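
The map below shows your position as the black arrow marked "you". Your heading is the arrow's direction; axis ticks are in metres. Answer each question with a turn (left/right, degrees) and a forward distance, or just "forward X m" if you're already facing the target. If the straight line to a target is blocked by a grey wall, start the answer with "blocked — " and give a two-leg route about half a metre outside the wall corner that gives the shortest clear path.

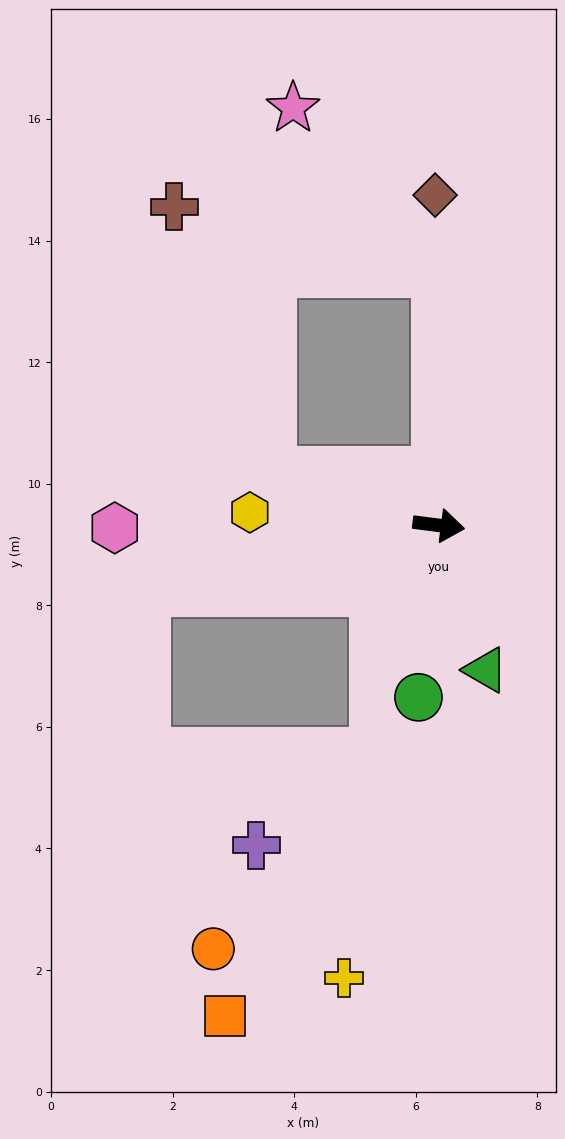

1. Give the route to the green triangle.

turn right 65°, forward 2.5 m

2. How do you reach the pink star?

blocked — turn left 98°, forward 4.2 m, then turn left 41°, forward 3.6 m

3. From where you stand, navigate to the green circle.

turn right 89°, forward 2.8 m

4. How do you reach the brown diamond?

turn left 98°, forward 5.4 m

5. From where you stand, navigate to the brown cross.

blocked — turn left 170°, forward 2.9 m, then turn right 53°, forward 4.6 m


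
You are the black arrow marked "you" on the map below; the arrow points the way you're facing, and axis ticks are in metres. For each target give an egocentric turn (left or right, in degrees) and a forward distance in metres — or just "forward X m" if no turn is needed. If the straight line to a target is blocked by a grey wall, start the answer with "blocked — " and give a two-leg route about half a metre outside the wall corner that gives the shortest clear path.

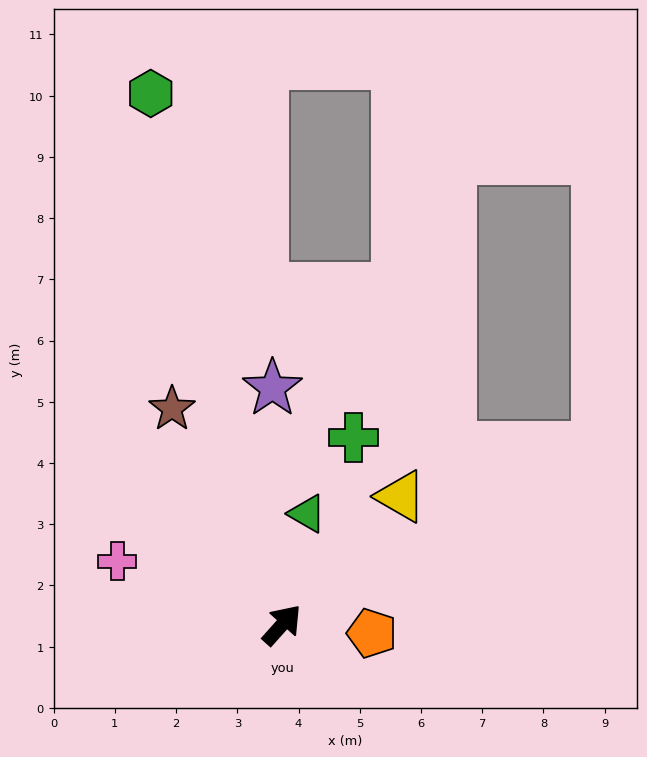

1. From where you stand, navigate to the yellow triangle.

forward 2.9 m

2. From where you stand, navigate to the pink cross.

turn left 111°, forward 2.9 m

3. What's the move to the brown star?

turn left 69°, forward 4.0 m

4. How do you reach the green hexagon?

turn left 56°, forward 8.9 m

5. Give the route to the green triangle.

turn left 29°, forward 1.9 m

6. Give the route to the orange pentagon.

turn right 54°, forward 1.5 m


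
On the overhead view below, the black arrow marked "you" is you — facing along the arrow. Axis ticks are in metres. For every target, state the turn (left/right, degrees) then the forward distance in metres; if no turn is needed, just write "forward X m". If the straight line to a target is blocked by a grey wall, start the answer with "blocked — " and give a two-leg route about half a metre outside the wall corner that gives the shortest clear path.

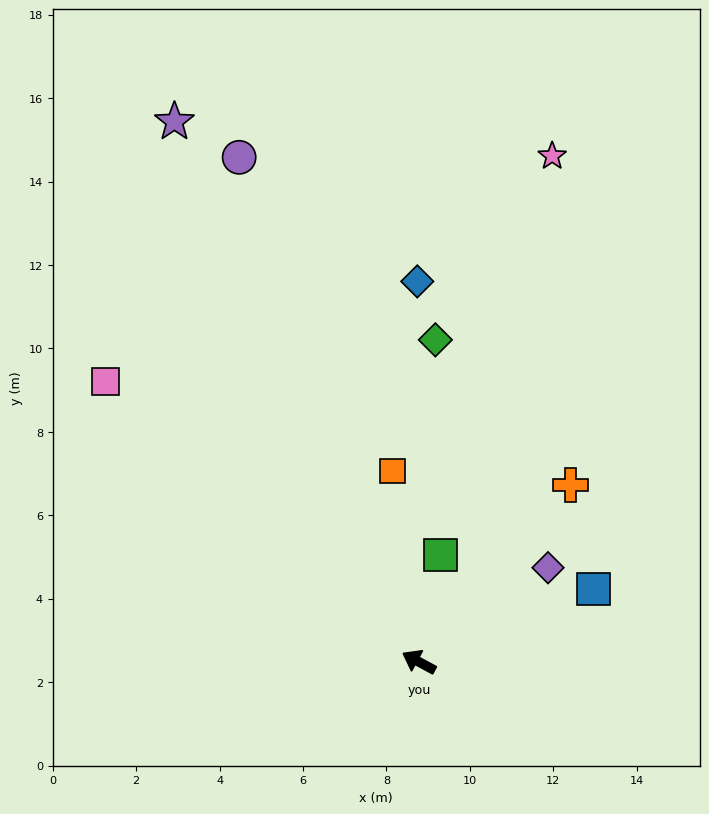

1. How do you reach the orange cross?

turn right 102°, forward 5.6 m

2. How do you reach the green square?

turn right 73°, forward 2.6 m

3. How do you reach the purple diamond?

turn right 116°, forward 3.8 m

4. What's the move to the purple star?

turn right 37°, forward 14.2 m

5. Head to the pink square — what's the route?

turn right 13°, forward 10.1 m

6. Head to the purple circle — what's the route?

turn right 42°, forward 12.8 m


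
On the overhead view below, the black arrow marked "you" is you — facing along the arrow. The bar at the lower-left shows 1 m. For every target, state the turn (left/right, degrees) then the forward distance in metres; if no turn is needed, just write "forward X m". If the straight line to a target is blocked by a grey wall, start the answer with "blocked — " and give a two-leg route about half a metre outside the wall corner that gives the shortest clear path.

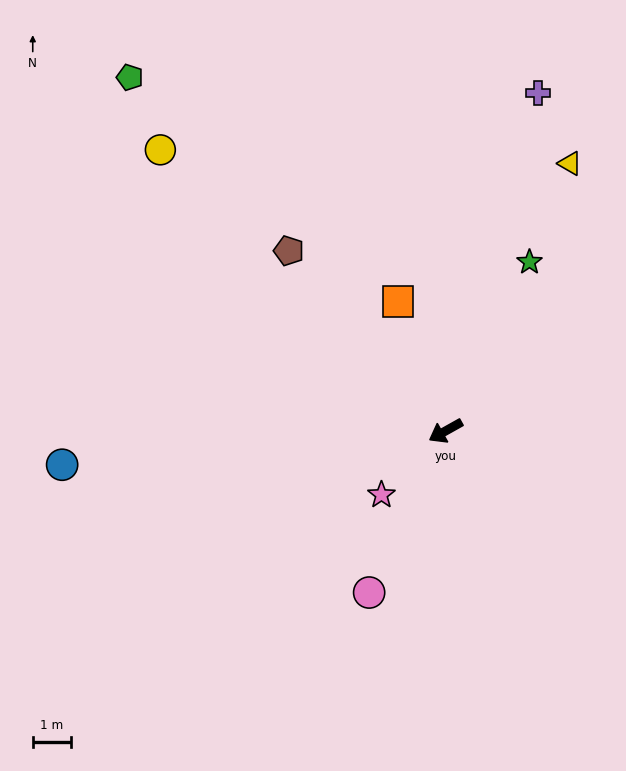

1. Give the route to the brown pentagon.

turn right 78°, forward 6.2 m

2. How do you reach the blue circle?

turn right 24°, forward 10.0 m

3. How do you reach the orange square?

turn right 99°, forward 3.6 m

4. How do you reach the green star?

turn right 146°, forward 4.9 m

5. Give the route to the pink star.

turn left 16°, forward 2.4 m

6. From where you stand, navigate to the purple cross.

turn right 135°, forward 9.1 m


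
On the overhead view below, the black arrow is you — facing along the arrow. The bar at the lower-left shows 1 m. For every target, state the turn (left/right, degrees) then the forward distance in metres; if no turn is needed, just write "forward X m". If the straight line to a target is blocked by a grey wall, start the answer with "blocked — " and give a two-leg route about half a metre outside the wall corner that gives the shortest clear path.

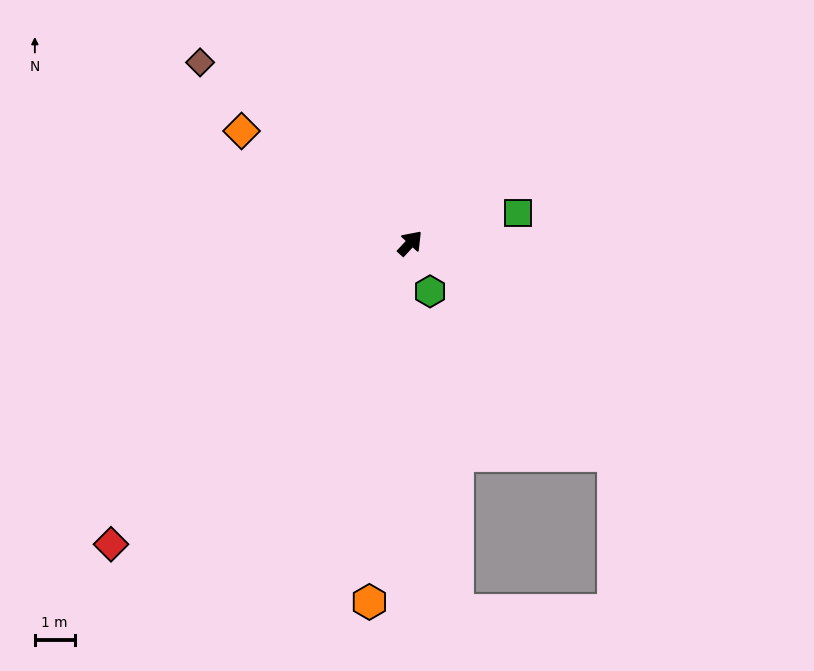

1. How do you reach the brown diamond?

turn left 92°, forward 7.0 m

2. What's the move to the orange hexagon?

turn right 144°, forward 9.1 m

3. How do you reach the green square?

turn right 32°, forward 2.8 m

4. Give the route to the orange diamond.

turn left 99°, forward 5.1 m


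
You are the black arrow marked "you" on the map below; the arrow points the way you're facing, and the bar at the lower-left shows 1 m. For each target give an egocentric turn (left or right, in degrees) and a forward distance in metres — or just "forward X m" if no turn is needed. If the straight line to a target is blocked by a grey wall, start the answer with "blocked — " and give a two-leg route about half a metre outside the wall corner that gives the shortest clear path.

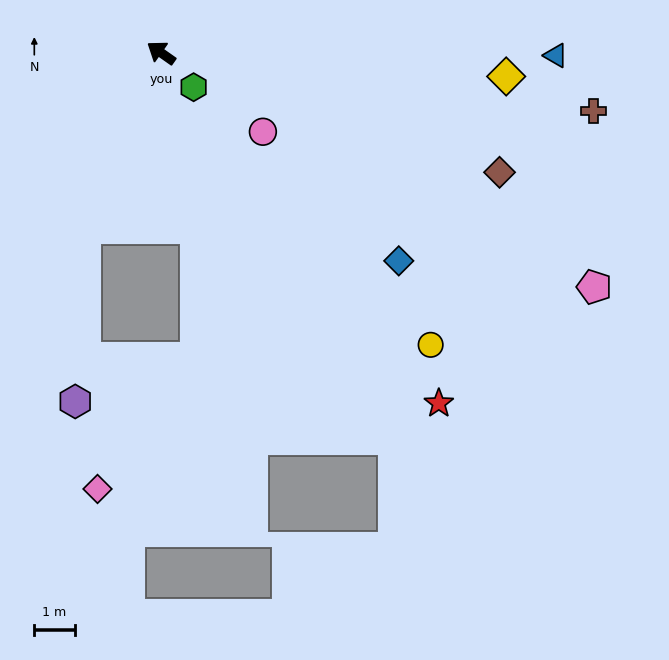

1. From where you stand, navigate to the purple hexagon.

blocked — turn left 101°, forward 4.7 m, then turn left 21°, forward 4.3 m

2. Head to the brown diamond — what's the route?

turn right 164°, forward 8.9 m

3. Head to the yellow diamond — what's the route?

turn right 149°, forward 8.6 m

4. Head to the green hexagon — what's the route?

turn left 169°, forward 1.2 m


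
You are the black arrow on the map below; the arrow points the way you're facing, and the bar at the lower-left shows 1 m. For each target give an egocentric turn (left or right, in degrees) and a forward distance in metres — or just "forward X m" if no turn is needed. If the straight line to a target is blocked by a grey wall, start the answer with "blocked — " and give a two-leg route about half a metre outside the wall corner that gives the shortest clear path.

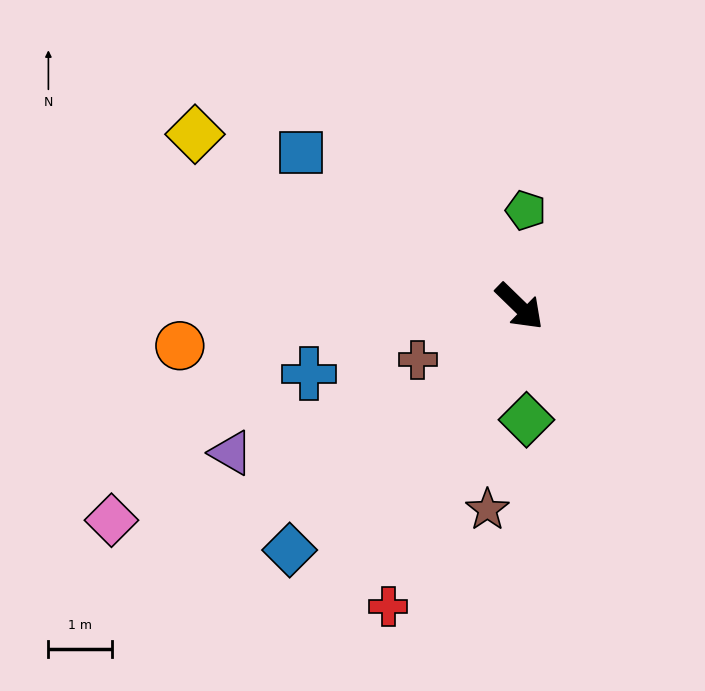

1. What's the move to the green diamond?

turn right 42°, forward 1.8 m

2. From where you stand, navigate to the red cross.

turn right 69°, forward 5.1 m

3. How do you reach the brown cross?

turn right 108°, forward 1.8 m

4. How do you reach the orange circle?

turn right 129°, forward 5.3 m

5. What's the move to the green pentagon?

turn left 130°, forward 1.5 m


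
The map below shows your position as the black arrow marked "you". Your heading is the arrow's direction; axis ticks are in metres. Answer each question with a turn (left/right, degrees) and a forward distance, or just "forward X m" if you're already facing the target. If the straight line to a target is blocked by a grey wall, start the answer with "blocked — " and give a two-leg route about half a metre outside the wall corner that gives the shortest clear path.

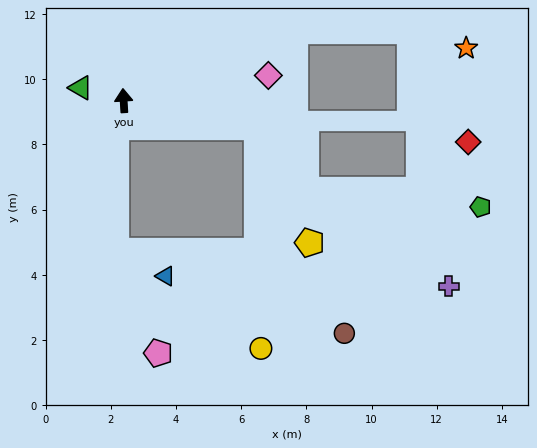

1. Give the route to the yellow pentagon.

blocked — turn right 104°, forward 4.2 m, then turn right 55°, forward 3.9 m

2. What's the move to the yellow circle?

blocked — turn right 104°, forward 4.2 m, then turn right 79°, forward 6.8 m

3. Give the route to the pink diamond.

turn right 84°, forward 4.5 m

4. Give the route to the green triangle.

turn left 70°, forward 1.4 m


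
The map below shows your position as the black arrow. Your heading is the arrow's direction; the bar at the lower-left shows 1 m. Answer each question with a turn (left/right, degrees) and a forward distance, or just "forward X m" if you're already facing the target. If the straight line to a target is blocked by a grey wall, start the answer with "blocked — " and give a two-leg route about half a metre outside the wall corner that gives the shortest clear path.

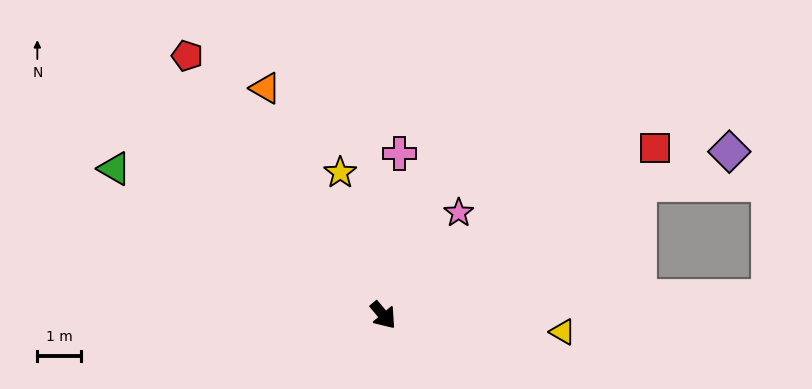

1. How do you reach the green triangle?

turn right 159°, forward 7.0 m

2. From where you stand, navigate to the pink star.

turn left 104°, forward 2.9 m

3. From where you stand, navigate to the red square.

turn left 82°, forward 7.3 m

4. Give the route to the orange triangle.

turn left 167°, forward 5.9 m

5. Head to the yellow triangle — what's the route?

turn left 45°, forward 4.1 m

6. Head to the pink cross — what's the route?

turn left 134°, forward 3.7 m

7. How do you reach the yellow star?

turn left 157°, forward 3.4 m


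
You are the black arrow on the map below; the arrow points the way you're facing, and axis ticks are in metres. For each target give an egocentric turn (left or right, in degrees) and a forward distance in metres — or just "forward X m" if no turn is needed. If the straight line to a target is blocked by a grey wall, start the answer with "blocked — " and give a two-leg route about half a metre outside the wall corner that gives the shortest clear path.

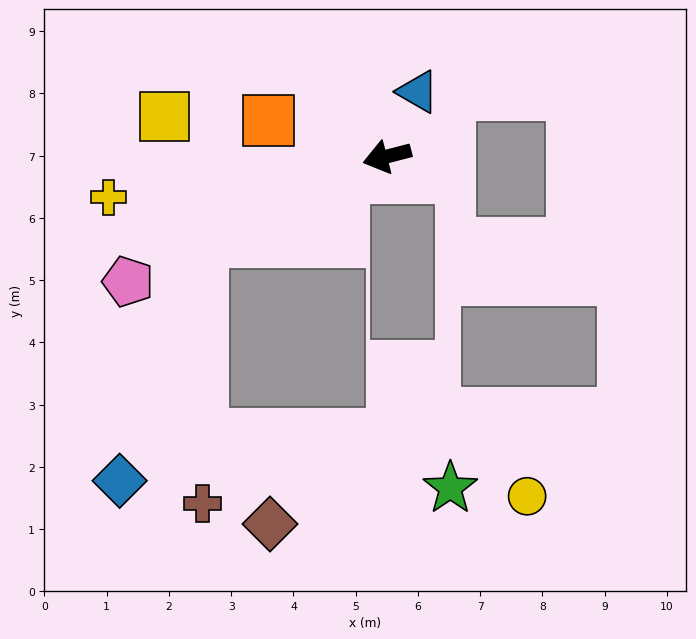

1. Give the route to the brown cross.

blocked — turn left 10°, forward 3.3 m, then turn left 66°, forward 4.2 m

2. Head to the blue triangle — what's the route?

turn right 130°, forward 1.2 m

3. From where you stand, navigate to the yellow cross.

turn right 6°, forward 4.5 m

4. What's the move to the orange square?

turn right 31°, forward 2.0 m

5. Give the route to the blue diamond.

blocked — turn left 10°, forward 3.3 m, then turn left 47°, forward 4.1 m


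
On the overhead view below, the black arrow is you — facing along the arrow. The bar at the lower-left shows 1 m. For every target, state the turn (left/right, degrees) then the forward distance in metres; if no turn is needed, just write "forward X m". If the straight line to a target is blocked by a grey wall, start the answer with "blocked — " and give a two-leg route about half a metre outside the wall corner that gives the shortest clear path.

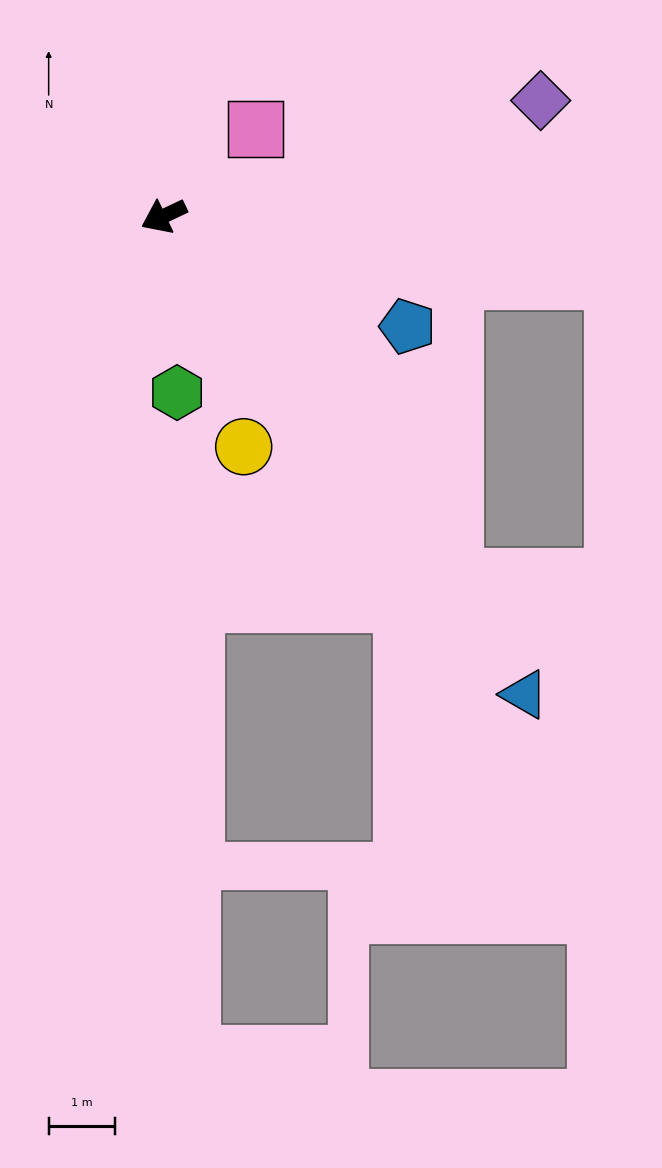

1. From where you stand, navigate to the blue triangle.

turn left 102°, forward 9.1 m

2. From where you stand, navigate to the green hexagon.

turn left 69°, forward 2.7 m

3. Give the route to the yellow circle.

turn left 84°, forward 3.7 m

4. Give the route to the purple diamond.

turn left 172°, forward 6.0 m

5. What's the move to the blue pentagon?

turn left 130°, forward 4.0 m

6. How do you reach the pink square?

turn right 162°, forward 1.9 m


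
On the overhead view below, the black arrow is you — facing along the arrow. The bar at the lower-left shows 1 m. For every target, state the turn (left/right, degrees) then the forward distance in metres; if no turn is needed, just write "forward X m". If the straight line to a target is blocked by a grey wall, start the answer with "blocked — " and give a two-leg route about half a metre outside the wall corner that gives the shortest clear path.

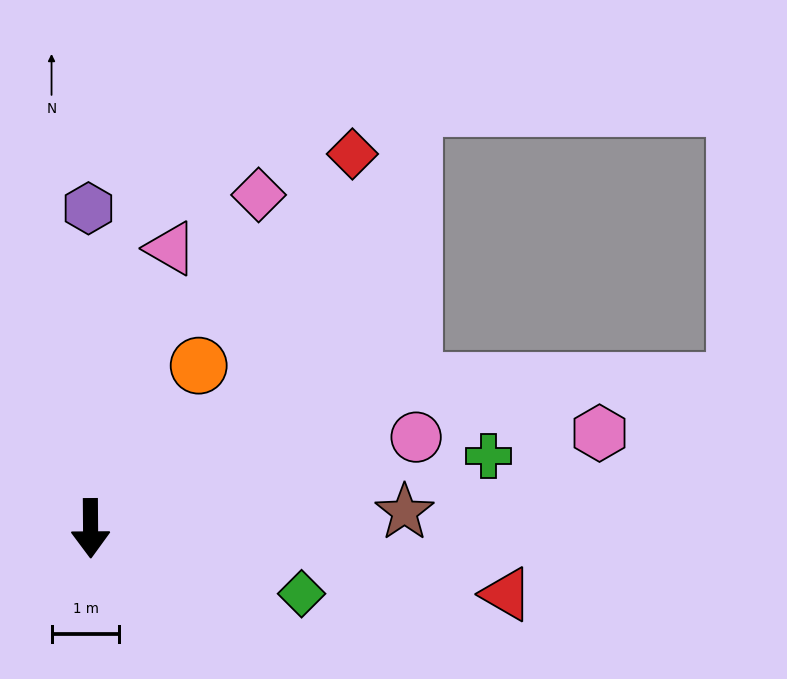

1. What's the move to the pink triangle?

turn left 164°, forward 4.3 m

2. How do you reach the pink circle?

turn left 105°, forward 5.0 m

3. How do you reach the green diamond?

turn left 72°, forward 3.3 m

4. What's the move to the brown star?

turn left 93°, forward 4.6 m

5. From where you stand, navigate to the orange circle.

turn left 146°, forward 2.9 m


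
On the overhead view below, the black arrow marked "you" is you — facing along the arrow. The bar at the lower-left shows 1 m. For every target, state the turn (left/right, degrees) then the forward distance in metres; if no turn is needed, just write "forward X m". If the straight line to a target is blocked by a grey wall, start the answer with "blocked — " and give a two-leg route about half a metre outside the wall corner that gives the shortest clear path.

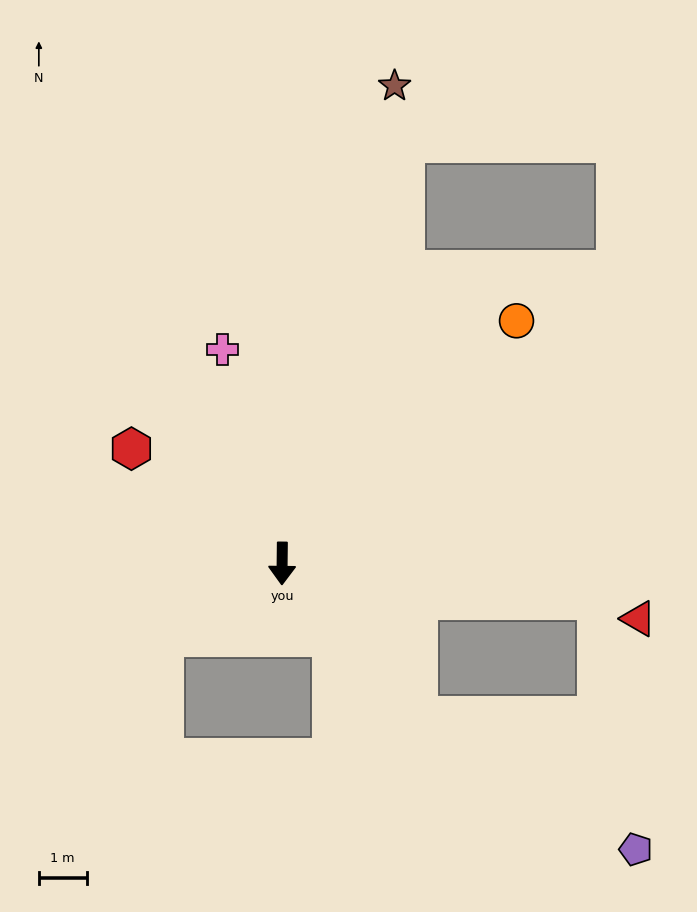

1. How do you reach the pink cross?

turn right 164°, forward 4.7 m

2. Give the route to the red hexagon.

turn right 127°, forward 4.0 m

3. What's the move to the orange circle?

turn left 137°, forward 7.1 m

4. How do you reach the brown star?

turn left 167°, forward 10.3 m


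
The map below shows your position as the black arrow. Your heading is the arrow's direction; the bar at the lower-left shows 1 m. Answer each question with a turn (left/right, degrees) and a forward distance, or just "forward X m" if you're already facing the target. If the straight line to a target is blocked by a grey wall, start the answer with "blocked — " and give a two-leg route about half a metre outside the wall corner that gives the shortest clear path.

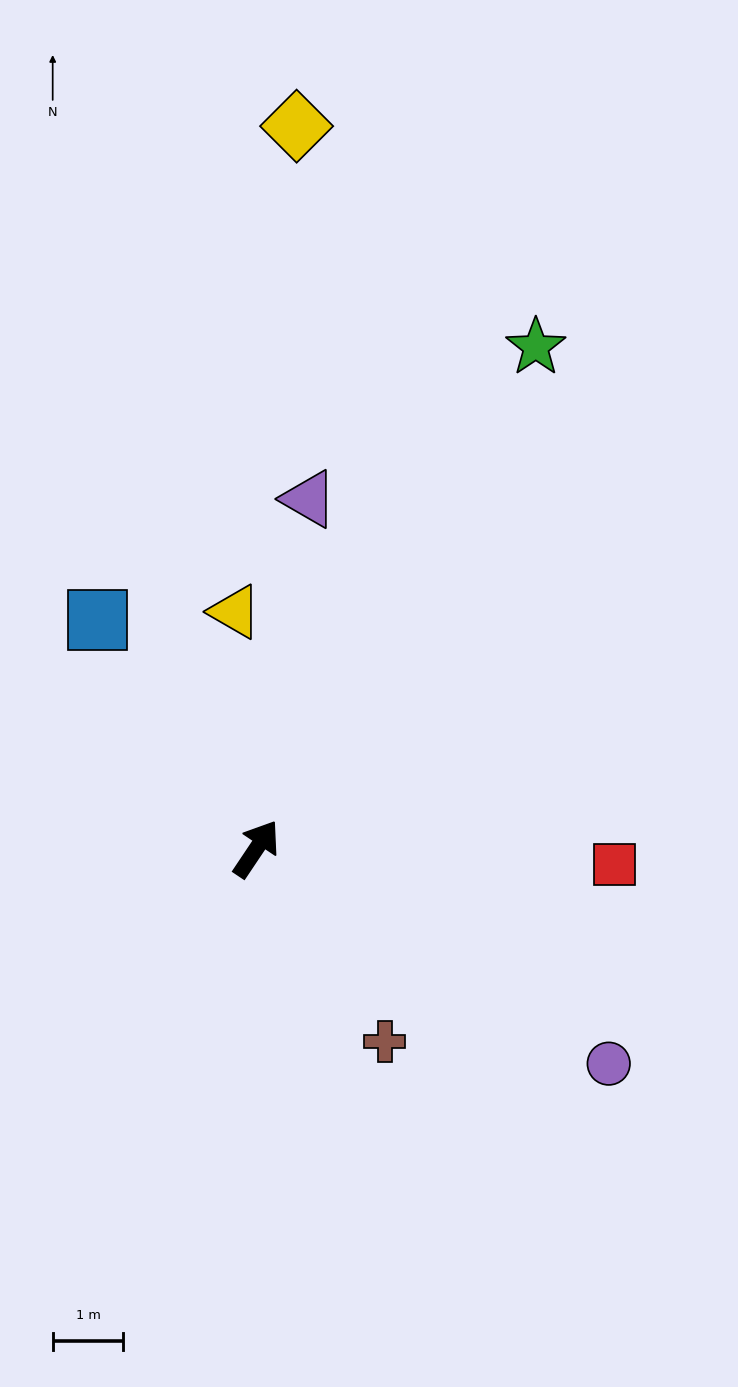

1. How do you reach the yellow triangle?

turn left 39°, forward 3.4 m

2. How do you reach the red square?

turn right 59°, forward 5.1 m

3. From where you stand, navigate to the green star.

turn left 5°, forward 8.1 m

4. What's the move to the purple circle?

turn right 88°, forward 5.8 m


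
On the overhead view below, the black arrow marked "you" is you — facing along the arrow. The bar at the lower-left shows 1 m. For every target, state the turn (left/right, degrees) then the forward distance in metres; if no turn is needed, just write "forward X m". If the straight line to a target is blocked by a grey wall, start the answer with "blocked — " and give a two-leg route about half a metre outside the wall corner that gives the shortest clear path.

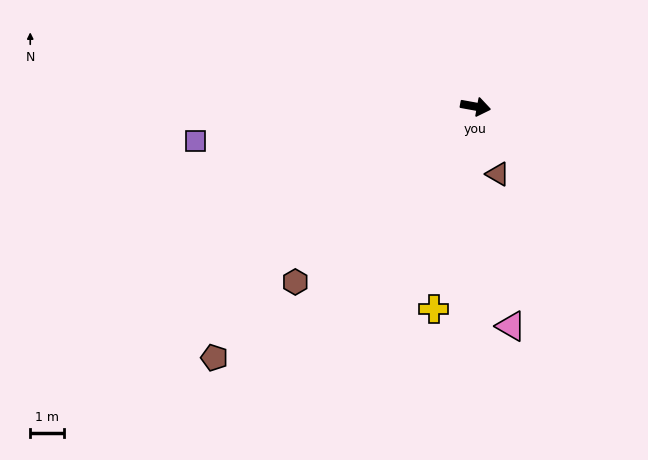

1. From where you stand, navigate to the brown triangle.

turn right 61°, forward 2.1 m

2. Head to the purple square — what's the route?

turn right 163°, forward 8.4 m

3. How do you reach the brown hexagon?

turn right 125°, forward 7.5 m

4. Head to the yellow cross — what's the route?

turn right 91°, forward 6.1 m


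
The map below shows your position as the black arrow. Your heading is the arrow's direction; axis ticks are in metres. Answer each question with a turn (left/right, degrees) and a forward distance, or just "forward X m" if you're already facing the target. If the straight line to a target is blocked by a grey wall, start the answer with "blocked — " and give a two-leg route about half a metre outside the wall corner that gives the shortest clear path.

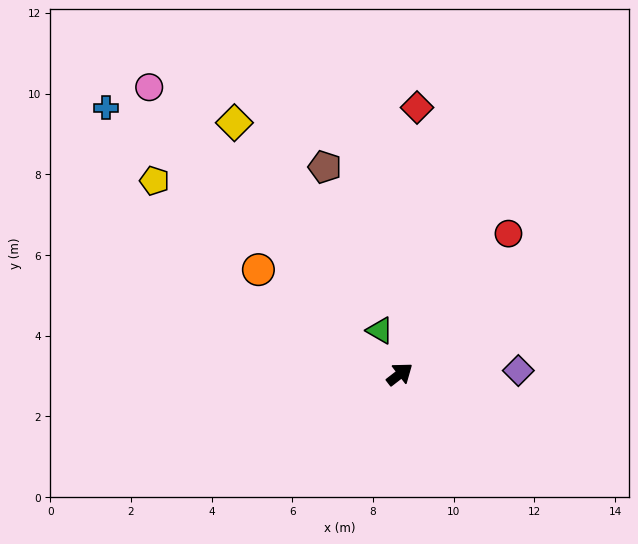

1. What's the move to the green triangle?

turn left 77°, forward 1.2 m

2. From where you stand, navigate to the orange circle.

turn left 106°, forward 4.4 m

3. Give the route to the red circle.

turn left 15°, forward 4.4 m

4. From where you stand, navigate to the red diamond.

turn left 49°, forward 6.6 m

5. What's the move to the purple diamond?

turn right 36°, forward 2.9 m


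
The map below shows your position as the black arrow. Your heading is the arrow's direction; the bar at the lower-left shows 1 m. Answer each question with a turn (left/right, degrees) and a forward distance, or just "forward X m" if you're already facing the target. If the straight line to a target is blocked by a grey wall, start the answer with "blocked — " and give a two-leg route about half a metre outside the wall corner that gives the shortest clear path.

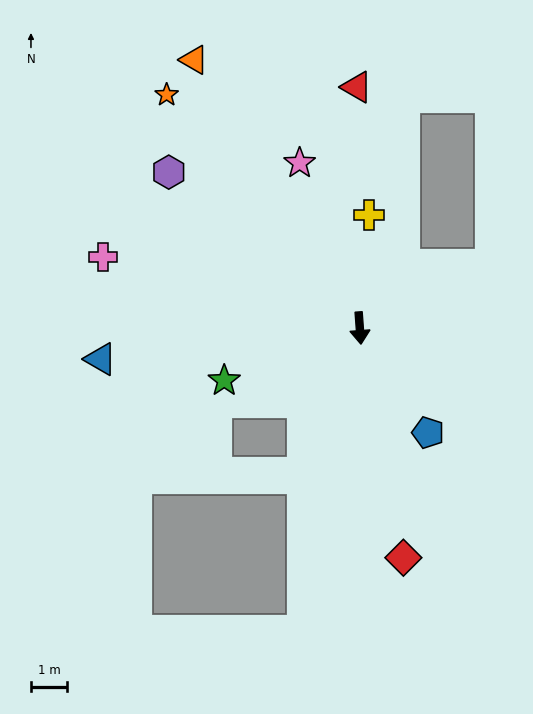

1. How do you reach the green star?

turn right 73°, forward 4.0 m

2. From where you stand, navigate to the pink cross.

turn right 110°, forward 7.4 m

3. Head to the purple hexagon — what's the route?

turn right 133°, forward 6.8 m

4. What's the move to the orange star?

turn right 145°, forward 8.4 m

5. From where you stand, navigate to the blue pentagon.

turn left 29°, forward 3.5 m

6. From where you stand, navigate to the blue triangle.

turn right 87°, forward 7.3 m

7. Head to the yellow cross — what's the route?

turn left 171°, forward 3.1 m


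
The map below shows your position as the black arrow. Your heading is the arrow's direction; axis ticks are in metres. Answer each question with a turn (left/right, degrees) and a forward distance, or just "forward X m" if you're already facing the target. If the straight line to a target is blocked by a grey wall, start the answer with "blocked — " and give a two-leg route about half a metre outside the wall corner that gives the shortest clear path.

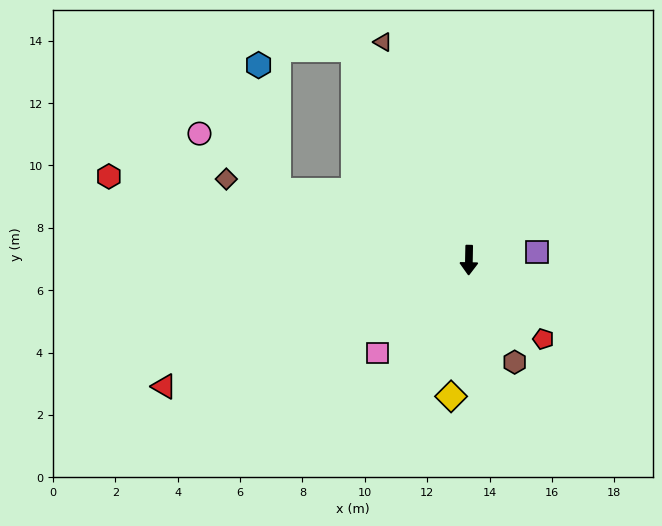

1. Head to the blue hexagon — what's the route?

blocked — turn right 109°, forward 6.5 m, then turn right 61°, forward 4.1 m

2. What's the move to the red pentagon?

turn left 44°, forward 3.5 m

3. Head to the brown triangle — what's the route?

turn right 157°, forward 7.5 m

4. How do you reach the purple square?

turn left 98°, forward 2.2 m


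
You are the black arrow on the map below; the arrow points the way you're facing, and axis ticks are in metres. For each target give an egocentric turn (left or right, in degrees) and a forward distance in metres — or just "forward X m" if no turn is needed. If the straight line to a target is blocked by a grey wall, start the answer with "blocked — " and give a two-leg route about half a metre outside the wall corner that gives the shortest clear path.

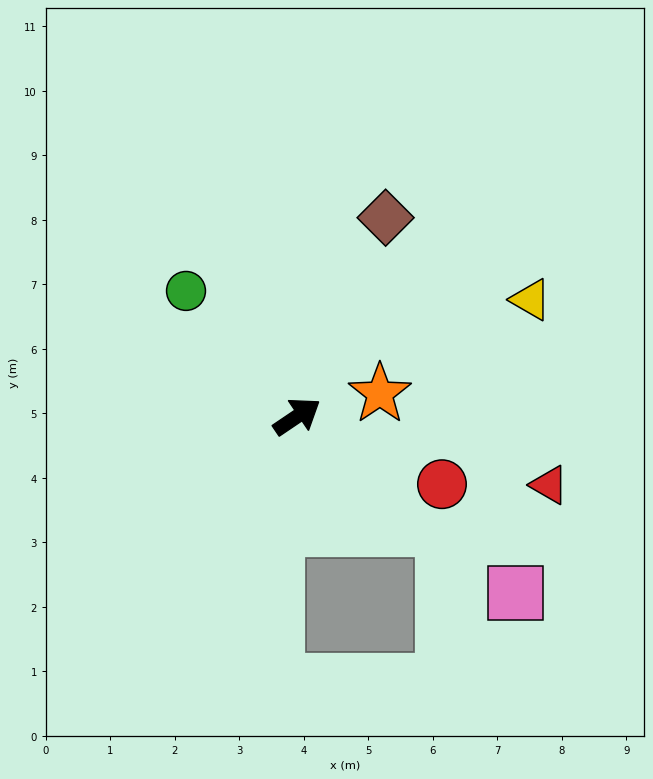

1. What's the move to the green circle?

turn left 98°, forward 2.6 m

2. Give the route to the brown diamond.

turn left 32°, forward 3.4 m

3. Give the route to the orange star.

turn right 19°, forward 1.3 m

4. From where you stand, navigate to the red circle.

turn right 59°, forward 2.5 m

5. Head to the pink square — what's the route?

turn right 73°, forward 4.4 m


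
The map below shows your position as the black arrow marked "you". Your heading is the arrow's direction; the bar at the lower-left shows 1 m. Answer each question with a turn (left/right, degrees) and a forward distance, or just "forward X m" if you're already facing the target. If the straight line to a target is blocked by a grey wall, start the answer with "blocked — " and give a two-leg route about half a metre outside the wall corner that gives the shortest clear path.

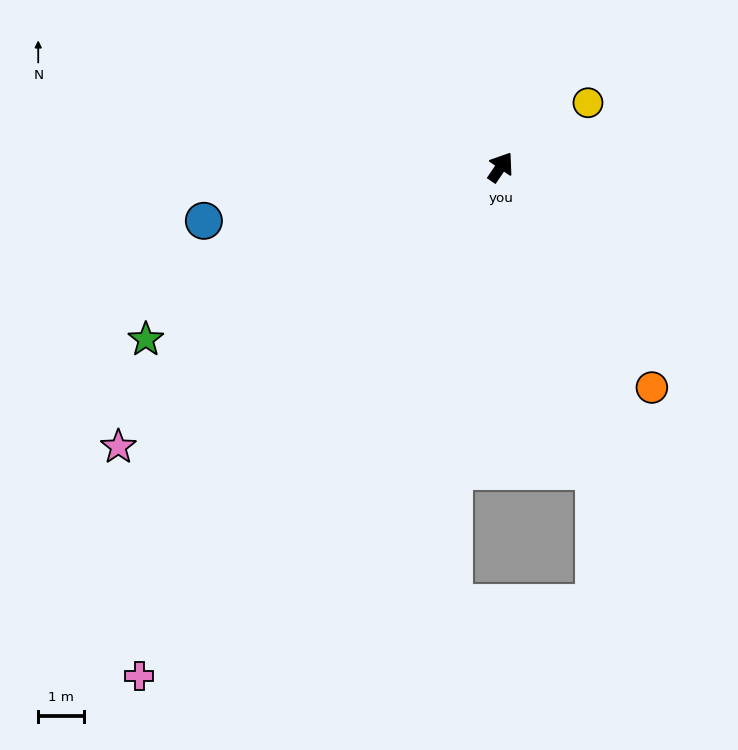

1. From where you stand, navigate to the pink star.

turn left 160°, forward 10.4 m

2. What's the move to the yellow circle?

turn right 19°, forward 2.4 m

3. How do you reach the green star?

turn left 150°, forward 8.6 m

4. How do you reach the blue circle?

turn left 134°, forward 6.6 m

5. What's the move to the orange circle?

turn right 111°, forward 5.8 m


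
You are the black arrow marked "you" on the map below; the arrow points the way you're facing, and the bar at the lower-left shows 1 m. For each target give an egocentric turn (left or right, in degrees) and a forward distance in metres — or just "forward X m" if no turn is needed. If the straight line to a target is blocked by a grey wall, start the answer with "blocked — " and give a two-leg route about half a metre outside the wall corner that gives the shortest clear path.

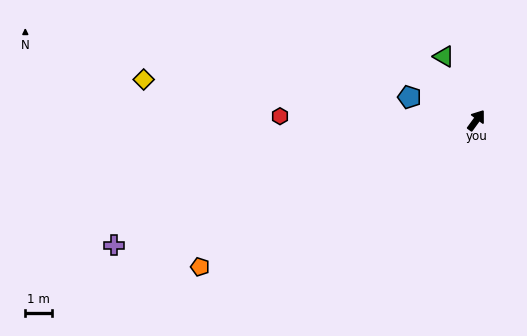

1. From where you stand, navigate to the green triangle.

turn left 63°, forward 2.7 m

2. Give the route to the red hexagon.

turn left 125°, forward 7.4 m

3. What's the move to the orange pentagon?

turn left 154°, forward 11.9 m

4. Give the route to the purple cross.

turn left 145°, forward 14.5 m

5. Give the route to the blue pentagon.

turn left 107°, forward 2.7 m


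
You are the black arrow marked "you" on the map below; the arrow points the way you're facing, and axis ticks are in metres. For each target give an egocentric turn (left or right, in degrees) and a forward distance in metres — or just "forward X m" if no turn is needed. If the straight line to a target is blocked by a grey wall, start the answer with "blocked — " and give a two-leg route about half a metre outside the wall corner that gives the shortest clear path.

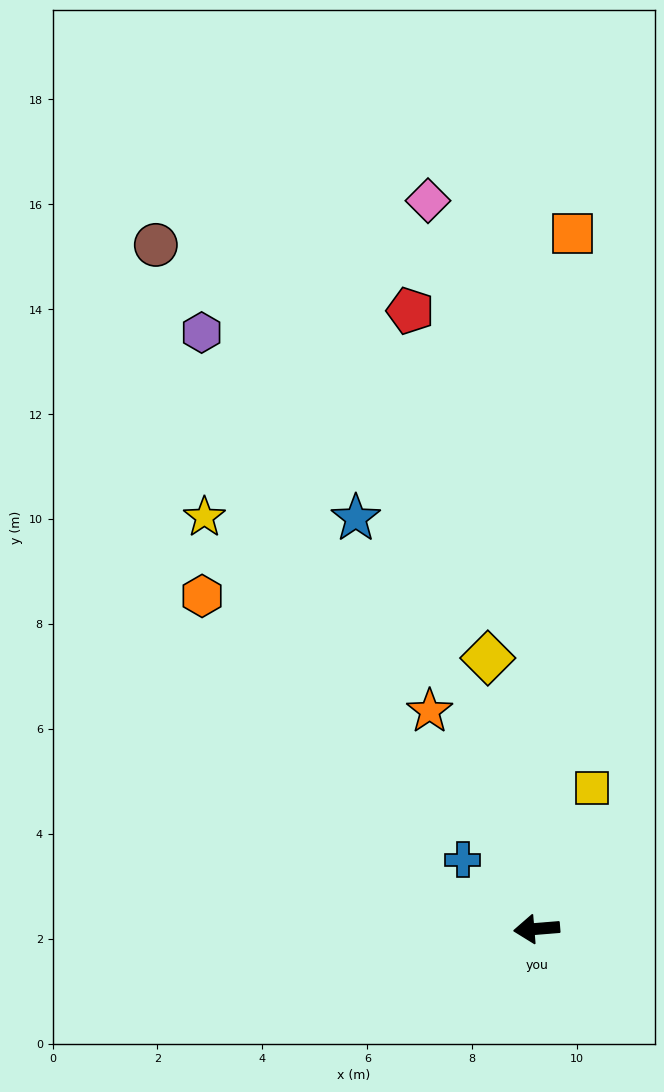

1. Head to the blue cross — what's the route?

turn right 48°, forward 1.9 m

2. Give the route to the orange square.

turn right 98°, forward 13.3 m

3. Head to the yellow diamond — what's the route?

turn right 84°, forward 5.2 m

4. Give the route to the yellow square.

turn right 116°, forward 2.9 m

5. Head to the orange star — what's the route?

turn right 68°, forward 4.6 m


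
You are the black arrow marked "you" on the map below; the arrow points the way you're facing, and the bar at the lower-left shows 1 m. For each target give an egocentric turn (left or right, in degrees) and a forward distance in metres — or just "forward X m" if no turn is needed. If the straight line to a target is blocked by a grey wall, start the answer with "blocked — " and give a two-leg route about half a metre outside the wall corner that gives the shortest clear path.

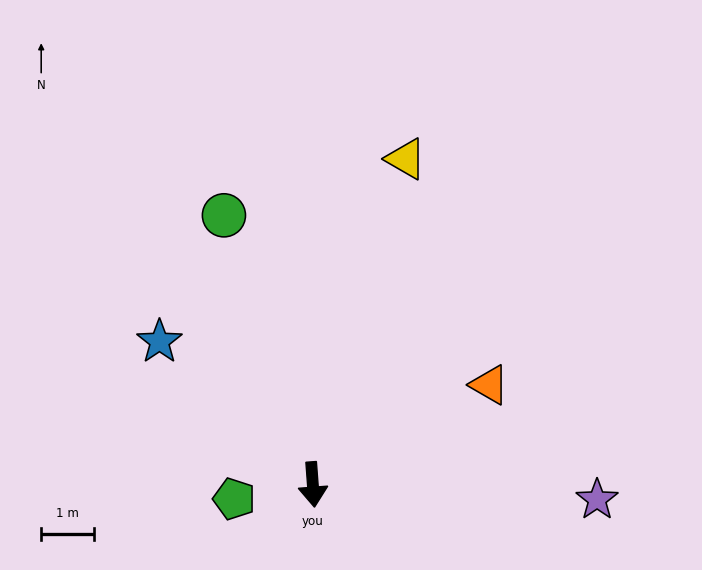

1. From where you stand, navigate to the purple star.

turn left 83°, forward 5.4 m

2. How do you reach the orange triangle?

turn left 115°, forward 3.8 m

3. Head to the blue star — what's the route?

turn right 137°, forward 4.0 m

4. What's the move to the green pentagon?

turn right 84°, forward 1.5 m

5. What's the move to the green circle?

turn right 166°, forward 5.4 m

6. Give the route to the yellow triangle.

turn left 160°, forward 6.4 m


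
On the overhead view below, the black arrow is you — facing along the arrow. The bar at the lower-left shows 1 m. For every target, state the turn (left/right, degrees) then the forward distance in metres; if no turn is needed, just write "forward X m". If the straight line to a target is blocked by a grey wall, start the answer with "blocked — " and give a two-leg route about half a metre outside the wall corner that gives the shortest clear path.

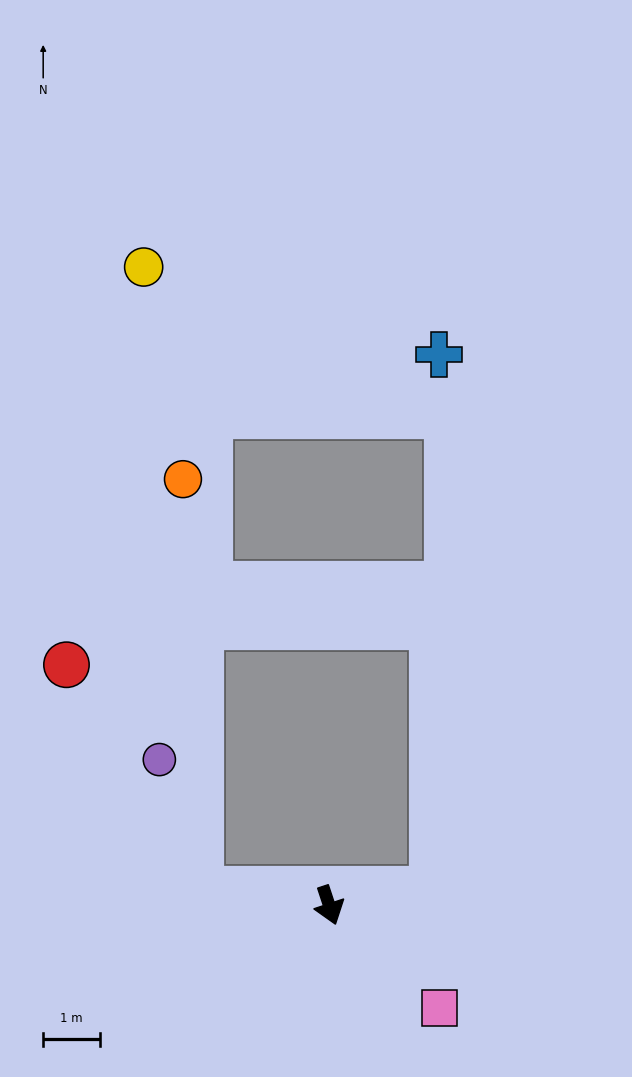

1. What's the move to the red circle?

blocked — turn right 115°, forward 2.3 m, then turn right 53°, forward 4.6 m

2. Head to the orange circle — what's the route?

blocked — turn right 115°, forward 2.3 m, then turn right 81°, forward 7.3 m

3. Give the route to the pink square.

turn left 29°, forward 2.7 m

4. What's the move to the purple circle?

blocked — turn right 115°, forward 2.3 m, then turn right 66°, forward 2.4 m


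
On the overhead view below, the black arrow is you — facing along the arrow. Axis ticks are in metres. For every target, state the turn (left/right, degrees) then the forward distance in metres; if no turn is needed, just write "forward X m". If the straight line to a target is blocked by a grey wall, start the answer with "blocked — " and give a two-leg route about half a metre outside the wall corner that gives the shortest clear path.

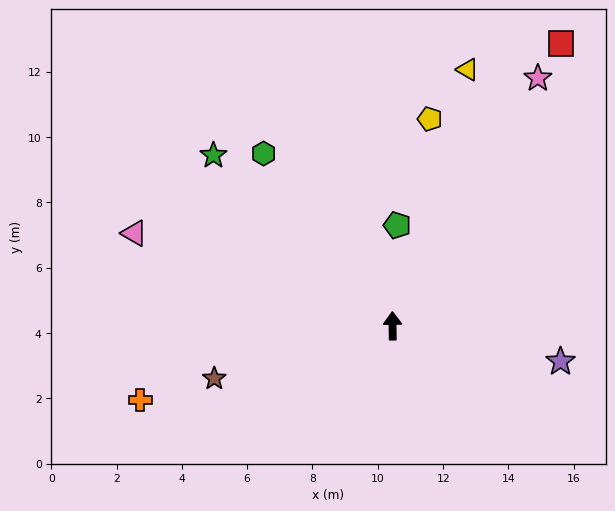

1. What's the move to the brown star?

turn left 106°, forward 5.7 m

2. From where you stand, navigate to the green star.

turn left 46°, forward 7.6 m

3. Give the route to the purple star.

turn right 103°, forward 5.3 m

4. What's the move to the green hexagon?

turn left 36°, forward 6.6 m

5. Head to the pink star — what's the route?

turn right 31°, forward 8.8 m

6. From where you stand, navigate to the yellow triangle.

turn right 17°, forward 8.2 m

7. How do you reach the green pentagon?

turn right 3°, forward 3.1 m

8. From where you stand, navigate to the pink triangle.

turn left 69°, forward 8.4 m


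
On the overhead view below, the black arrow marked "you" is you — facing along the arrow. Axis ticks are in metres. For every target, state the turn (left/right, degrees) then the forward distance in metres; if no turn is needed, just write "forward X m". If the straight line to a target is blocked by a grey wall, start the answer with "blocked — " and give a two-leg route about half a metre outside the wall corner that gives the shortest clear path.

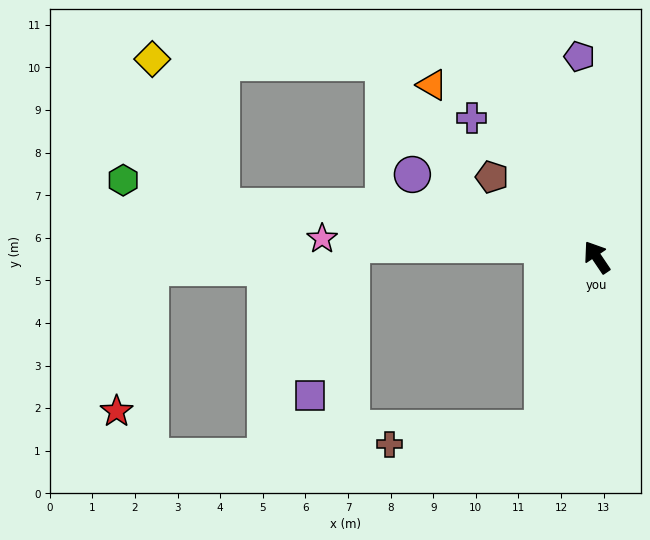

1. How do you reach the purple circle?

turn left 32°, forward 4.7 m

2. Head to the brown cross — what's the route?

blocked — turn left 128°, forward 4.2 m, then turn right 66°, forward 3.6 m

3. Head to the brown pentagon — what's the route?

turn left 19°, forward 3.1 m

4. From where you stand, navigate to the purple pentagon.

turn right 29°, forward 4.7 m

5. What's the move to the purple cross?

turn left 8°, forward 4.4 m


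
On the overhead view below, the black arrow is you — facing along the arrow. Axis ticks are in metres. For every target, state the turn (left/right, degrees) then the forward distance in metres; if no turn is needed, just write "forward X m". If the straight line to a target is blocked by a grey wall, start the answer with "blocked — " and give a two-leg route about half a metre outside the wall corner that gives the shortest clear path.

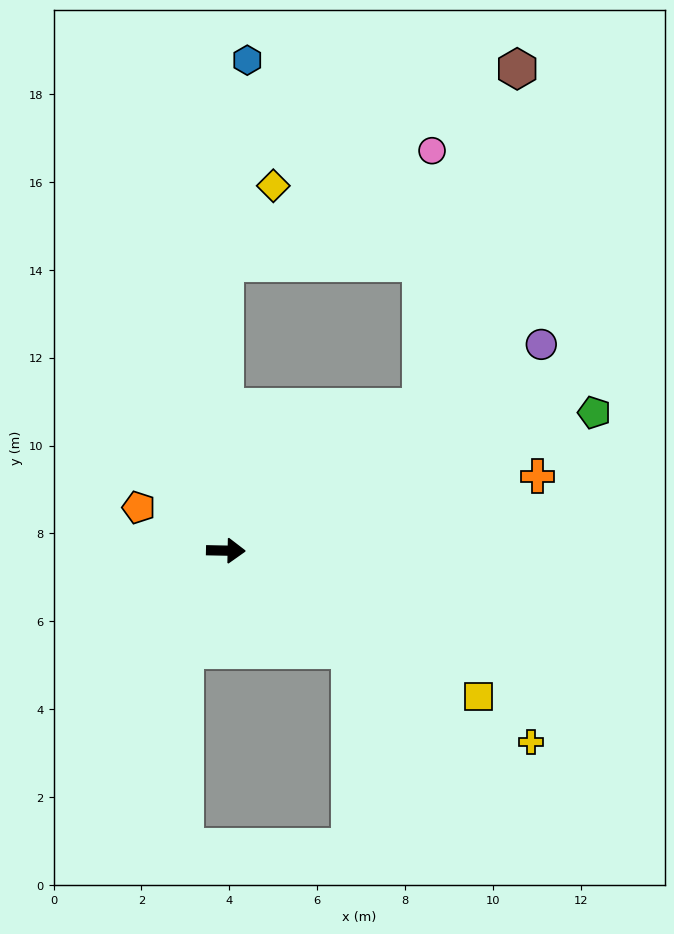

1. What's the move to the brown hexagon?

blocked — turn left 37°, forward 5.5 m, then turn left 38°, forward 8.0 m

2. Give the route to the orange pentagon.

turn left 155°, forward 2.2 m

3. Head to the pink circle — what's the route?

blocked — turn left 37°, forward 5.5 m, then turn left 52°, forward 5.8 m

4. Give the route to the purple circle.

turn left 34°, forward 8.6 m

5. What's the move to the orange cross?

turn left 15°, forward 7.3 m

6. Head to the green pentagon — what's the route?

turn left 22°, forward 9.0 m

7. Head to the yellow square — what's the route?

turn right 29°, forward 6.6 m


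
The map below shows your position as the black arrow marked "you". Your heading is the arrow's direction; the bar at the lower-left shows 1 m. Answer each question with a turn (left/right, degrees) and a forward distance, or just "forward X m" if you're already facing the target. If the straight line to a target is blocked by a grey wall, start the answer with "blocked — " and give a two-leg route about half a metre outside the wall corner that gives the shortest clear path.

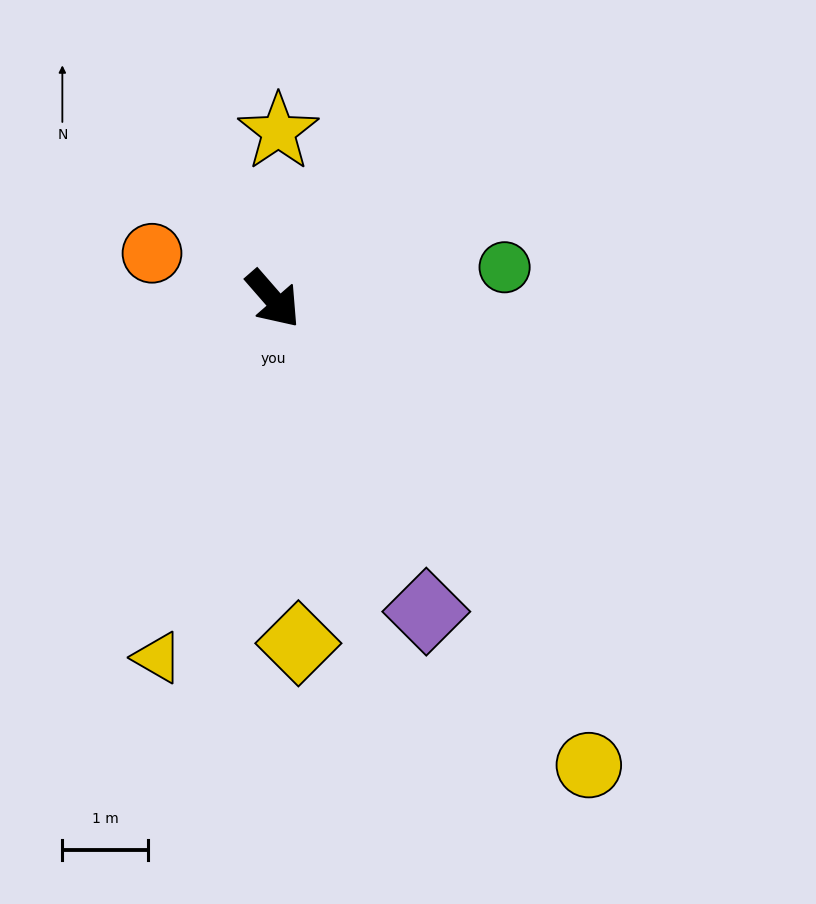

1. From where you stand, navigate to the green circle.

turn left 57°, forward 2.7 m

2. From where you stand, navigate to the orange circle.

turn right 152°, forward 1.5 m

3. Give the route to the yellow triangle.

turn right 59°, forward 4.4 m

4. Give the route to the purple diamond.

turn right 15°, forward 4.1 m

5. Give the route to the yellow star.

turn left 137°, forward 2.0 m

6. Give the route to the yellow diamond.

turn right 37°, forward 4.0 m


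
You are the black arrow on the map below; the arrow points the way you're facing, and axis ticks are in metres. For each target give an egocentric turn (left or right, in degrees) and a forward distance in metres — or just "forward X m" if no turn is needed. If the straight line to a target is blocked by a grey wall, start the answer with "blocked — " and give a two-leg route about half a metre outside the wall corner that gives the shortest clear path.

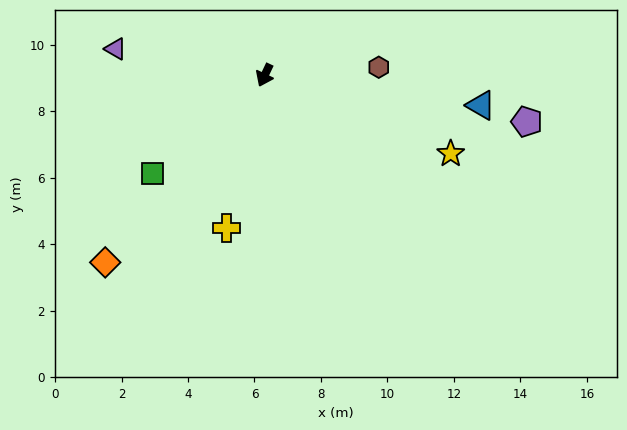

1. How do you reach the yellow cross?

turn left 11°, forward 4.7 m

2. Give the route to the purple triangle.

turn right 75°, forward 4.6 m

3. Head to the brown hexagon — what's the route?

turn left 119°, forward 3.4 m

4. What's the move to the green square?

turn right 23°, forward 4.5 m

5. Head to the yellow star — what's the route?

turn left 92°, forward 6.1 m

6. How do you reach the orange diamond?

turn right 15°, forward 7.4 m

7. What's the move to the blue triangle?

turn left 107°, forward 6.6 m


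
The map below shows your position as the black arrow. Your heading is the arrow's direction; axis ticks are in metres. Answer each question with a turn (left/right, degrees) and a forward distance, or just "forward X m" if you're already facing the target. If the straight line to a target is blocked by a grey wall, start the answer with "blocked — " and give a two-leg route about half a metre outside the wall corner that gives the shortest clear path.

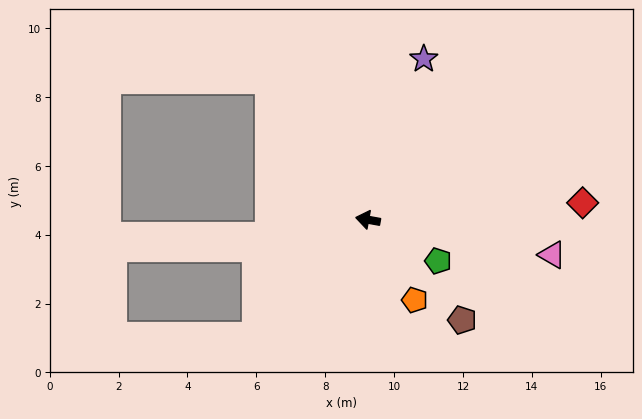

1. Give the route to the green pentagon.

turn left 160°, forward 2.4 m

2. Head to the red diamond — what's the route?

turn right 165°, forward 6.3 m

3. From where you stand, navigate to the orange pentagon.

turn left 130°, forward 2.7 m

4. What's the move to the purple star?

turn right 99°, forward 4.9 m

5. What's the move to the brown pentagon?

turn left 143°, forward 4.0 m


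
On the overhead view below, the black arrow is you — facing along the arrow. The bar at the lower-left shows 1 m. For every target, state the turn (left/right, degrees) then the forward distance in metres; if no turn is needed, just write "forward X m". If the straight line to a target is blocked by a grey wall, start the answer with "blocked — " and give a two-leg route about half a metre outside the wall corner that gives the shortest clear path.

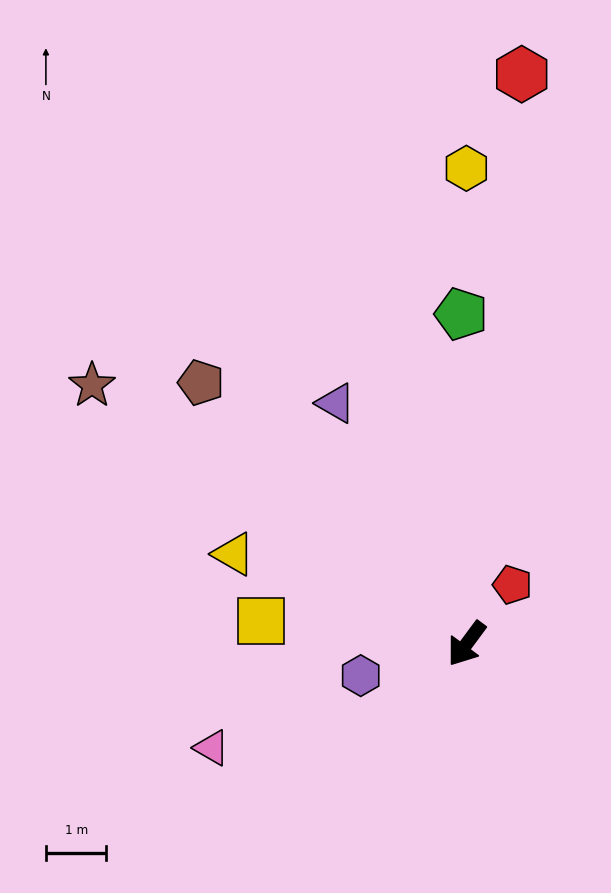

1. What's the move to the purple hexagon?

turn right 37°, forward 1.8 m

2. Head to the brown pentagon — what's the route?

turn right 98°, forward 6.2 m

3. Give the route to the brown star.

turn right 88°, forward 7.5 m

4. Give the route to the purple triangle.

turn right 115°, forward 4.5 m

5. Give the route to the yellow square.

turn right 60°, forward 3.4 m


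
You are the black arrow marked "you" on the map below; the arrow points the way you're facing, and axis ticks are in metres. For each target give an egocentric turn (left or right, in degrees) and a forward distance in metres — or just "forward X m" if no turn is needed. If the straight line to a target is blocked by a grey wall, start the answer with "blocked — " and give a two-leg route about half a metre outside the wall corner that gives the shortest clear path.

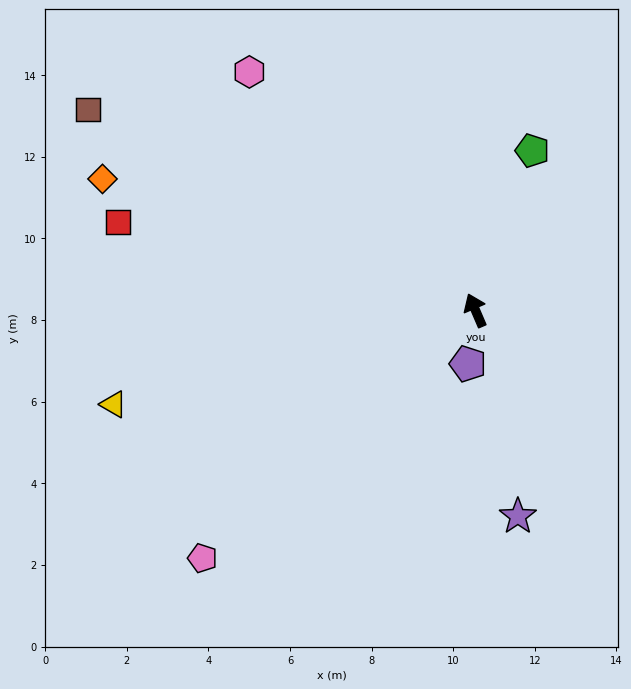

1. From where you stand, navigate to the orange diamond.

turn left 47°, forward 9.7 m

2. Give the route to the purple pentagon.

turn left 149°, forward 1.3 m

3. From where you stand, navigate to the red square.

turn left 53°, forward 9.0 m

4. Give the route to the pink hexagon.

turn left 20°, forward 8.0 m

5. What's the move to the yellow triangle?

turn left 81°, forward 9.2 m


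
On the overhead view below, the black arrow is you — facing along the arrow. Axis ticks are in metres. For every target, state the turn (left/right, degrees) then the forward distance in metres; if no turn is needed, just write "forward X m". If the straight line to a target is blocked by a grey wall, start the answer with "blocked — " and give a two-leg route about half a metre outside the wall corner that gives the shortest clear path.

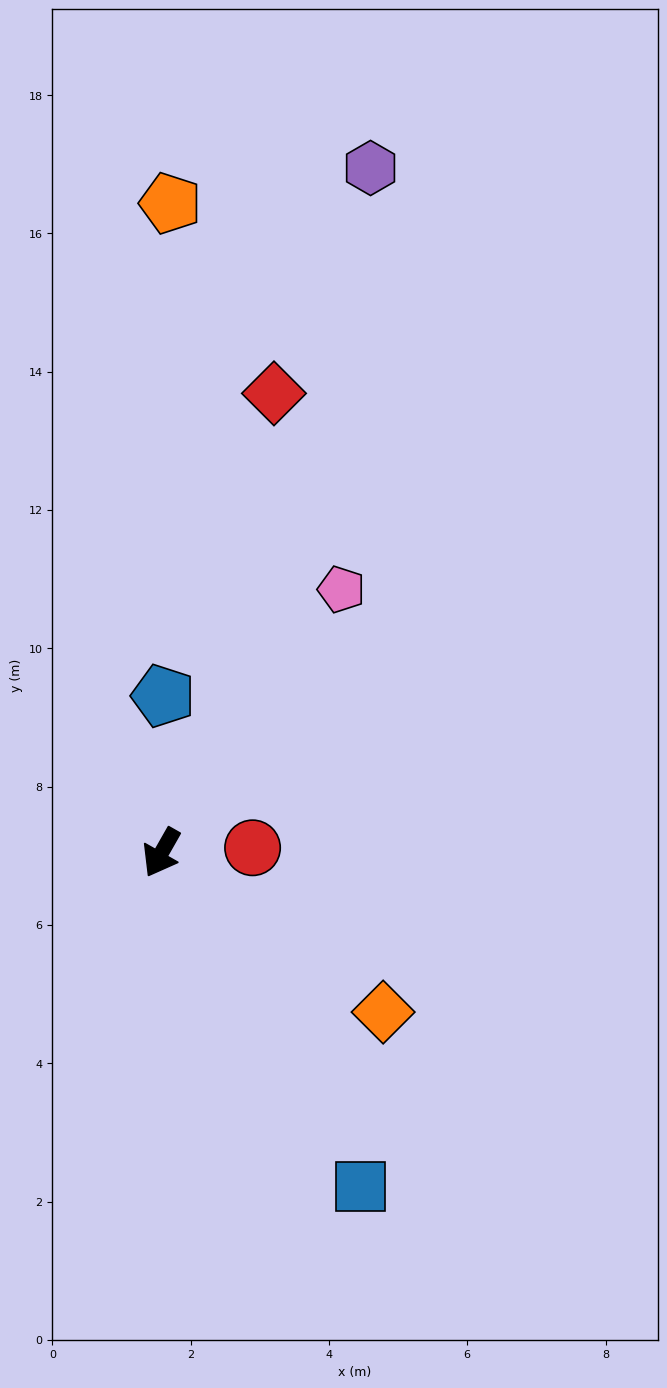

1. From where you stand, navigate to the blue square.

turn left 60°, forward 5.6 m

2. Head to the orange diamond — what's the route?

turn left 84°, forward 3.9 m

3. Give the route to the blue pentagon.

turn right 151°, forward 2.3 m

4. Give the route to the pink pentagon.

turn left 175°, forward 4.6 m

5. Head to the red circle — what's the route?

turn left 123°, forward 1.3 m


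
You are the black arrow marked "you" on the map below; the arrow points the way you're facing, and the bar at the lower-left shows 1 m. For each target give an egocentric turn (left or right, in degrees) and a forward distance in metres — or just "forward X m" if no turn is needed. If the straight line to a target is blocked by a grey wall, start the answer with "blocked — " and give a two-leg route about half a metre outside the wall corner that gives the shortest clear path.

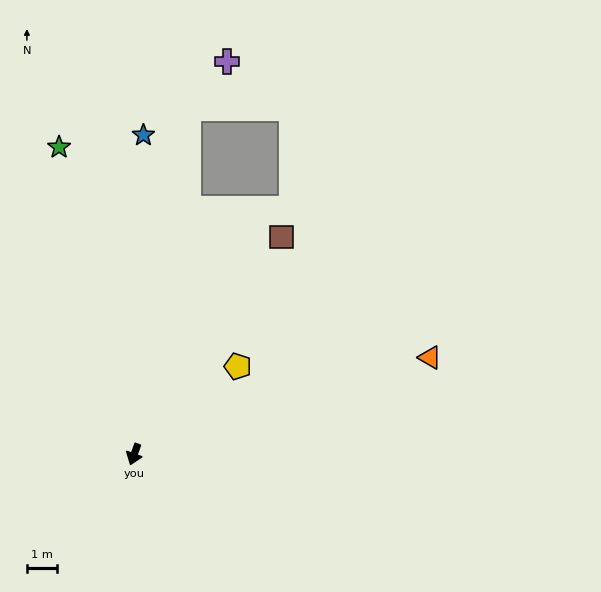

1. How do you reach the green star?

turn right 146°, forward 10.6 m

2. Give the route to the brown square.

turn left 166°, forward 8.8 m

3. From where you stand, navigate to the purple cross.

blocked — turn right 169°, forward 11.8 m, then turn right 30°, forward 2.1 m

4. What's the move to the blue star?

turn right 162°, forward 10.7 m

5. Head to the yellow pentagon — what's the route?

turn left 150°, forward 4.6 m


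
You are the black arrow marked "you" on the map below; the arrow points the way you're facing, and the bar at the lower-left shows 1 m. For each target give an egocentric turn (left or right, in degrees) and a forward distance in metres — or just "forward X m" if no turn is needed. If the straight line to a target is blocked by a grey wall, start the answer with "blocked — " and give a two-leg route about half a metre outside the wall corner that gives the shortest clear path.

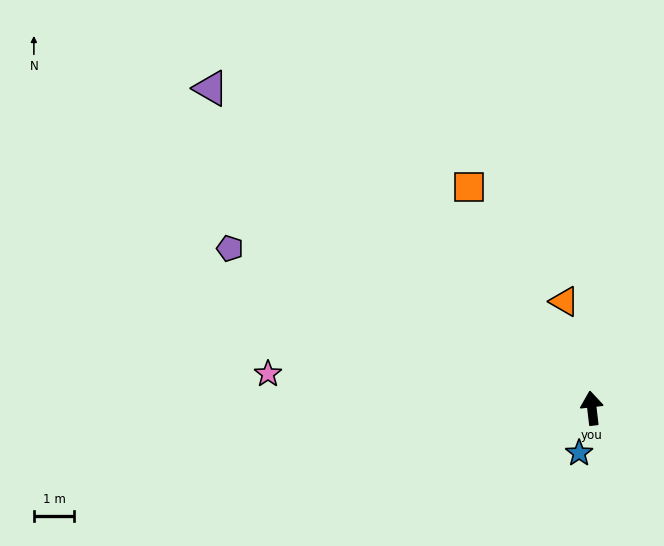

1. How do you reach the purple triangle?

turn left 43°, forward 12.3 m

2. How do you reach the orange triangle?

turn left 8°, forward 2.7 m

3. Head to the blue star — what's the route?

turn left 157°, forward 1.2 m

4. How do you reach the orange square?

turn left 22°, forward 6.2 m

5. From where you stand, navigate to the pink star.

turn left 77°, forward 8.0 m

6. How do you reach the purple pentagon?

turn left 60°, forward 9.8 m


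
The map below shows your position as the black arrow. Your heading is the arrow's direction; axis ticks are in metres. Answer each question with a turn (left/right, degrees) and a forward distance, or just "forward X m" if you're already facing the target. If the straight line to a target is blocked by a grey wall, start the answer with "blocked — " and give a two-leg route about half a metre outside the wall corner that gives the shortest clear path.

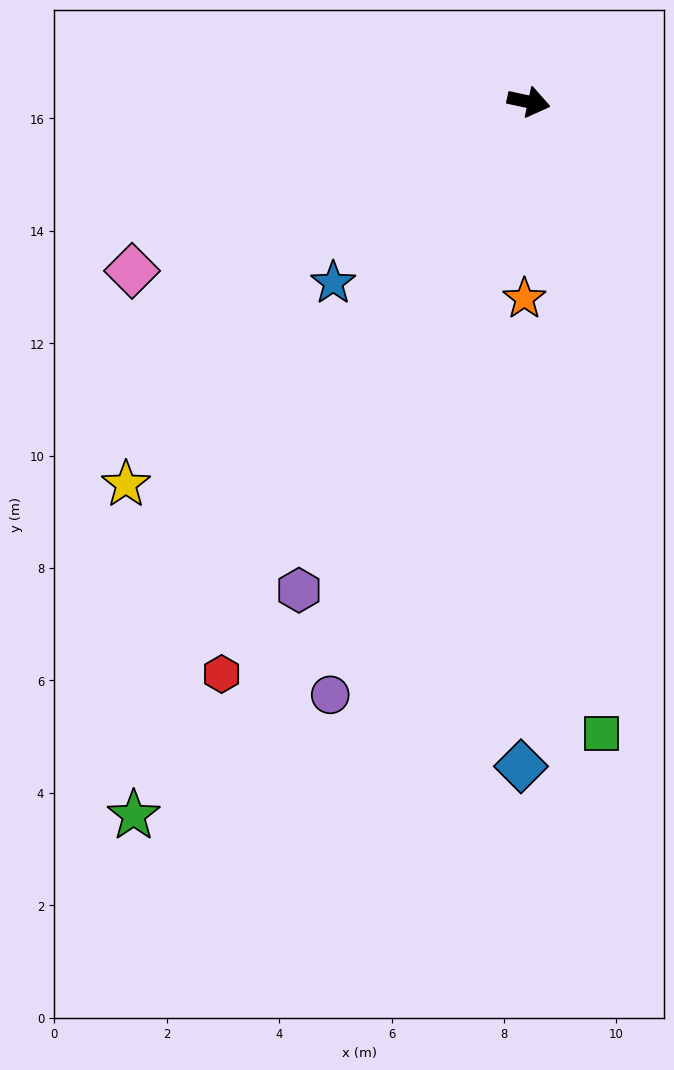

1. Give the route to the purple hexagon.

turn right 103°, forward 9.6 m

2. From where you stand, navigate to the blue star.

turn right 125°, forward 4.7 m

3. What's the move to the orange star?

turn right 79°, forward 3.5 m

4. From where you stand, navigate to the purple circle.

turn right 96°, forward 11.1 m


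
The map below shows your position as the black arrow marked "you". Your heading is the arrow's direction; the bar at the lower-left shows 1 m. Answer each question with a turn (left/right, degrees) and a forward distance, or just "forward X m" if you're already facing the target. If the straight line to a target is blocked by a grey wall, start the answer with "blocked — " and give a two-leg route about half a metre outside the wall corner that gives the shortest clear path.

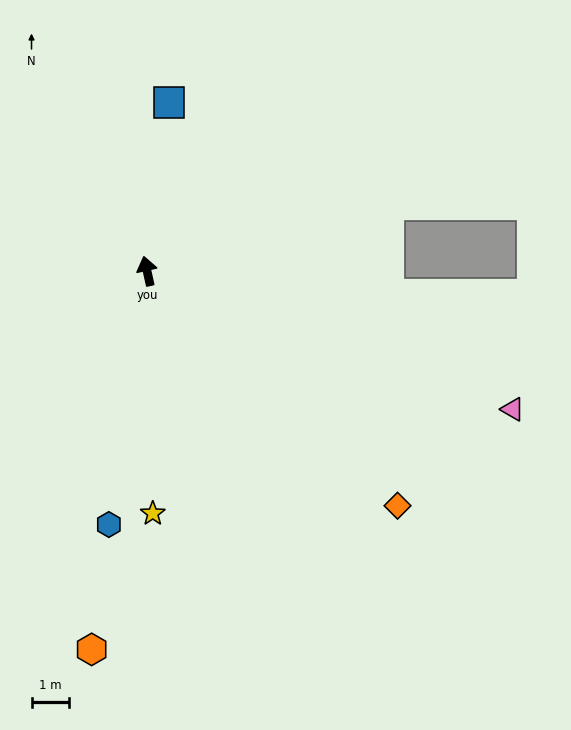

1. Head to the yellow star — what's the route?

turn left 169°, forward 6.6 m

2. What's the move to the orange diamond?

turn right 146°, forward 9.3 m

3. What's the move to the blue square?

turn right 20°, forward 4.6 m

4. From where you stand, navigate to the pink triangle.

turn right 123°, forward 10.6 m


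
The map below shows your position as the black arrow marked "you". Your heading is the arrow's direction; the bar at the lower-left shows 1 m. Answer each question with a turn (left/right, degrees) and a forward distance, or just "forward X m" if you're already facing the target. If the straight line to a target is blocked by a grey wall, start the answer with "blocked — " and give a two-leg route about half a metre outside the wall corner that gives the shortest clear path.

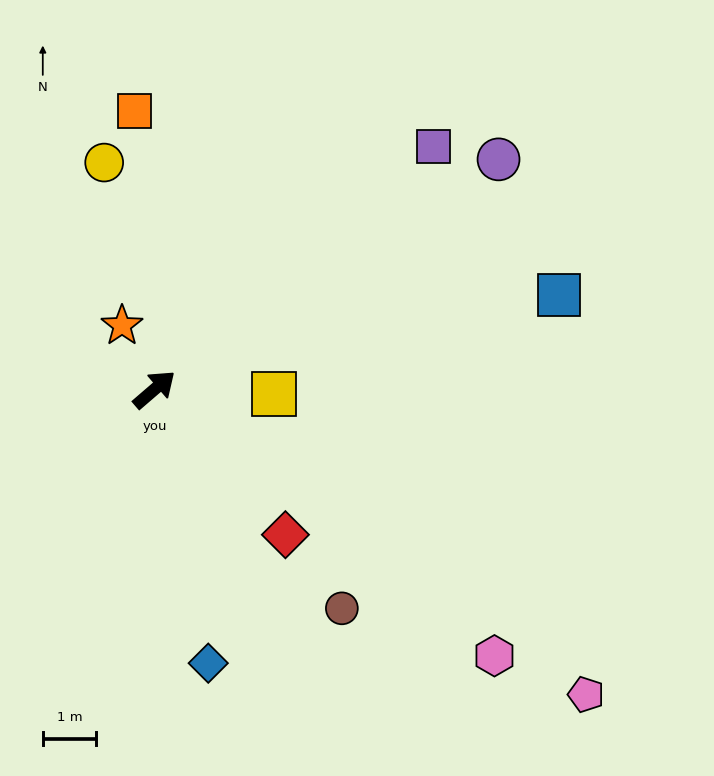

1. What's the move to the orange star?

turn left 76°, forward 1.3 m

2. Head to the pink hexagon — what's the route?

turn right 79°, forward 8.1 m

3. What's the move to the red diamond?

turn right 89°, forward 3.6 m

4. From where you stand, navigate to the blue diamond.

turn right 120°, forward 5.2 m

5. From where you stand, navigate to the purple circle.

turn right 7°, forward 7.7 m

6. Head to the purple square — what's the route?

forward 6.9 m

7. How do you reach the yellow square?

turn right 43°, forward 2.2 m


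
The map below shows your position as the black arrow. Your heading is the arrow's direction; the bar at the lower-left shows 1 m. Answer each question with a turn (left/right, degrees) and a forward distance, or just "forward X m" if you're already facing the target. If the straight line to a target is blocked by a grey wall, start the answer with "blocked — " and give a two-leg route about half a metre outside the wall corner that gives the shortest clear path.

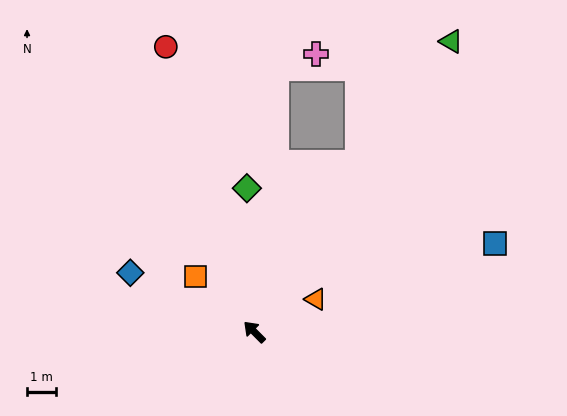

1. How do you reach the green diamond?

turn right 42°, forward 4.9 m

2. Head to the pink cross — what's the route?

blocked — turn right 50°, forward 9.0 m, then turn right 64°, forward 1.4 m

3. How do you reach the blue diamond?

turn left 20°, forward 4.7 m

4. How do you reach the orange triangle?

turn right 107°, forward 2.4 m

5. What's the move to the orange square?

forward 2.8 m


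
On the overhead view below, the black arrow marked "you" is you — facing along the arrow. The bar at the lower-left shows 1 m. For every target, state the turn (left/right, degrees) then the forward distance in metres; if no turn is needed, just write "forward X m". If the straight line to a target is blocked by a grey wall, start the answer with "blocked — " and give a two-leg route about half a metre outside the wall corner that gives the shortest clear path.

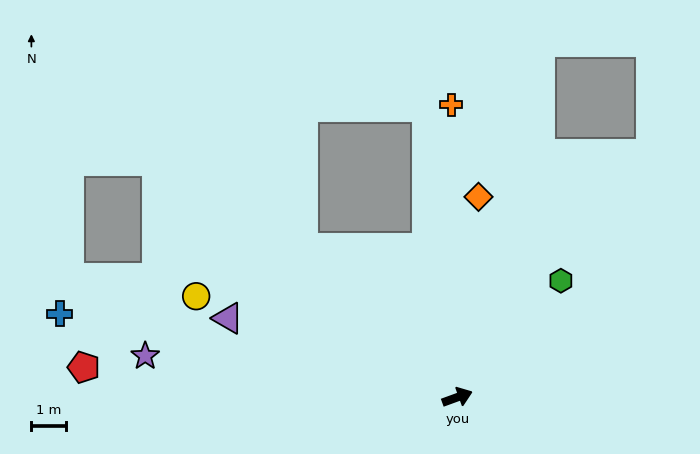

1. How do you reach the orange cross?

turn left 71°, forward 8.4 m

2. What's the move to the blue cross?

turn left 148°, forward 11.7 m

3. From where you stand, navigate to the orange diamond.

turn left 64°, forward 5.8 m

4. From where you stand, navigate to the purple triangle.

turn left 141°, forward 7.0 m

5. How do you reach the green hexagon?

turn left 28°, forward 4.5 m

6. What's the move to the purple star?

turn left 152°, forward 9.1 m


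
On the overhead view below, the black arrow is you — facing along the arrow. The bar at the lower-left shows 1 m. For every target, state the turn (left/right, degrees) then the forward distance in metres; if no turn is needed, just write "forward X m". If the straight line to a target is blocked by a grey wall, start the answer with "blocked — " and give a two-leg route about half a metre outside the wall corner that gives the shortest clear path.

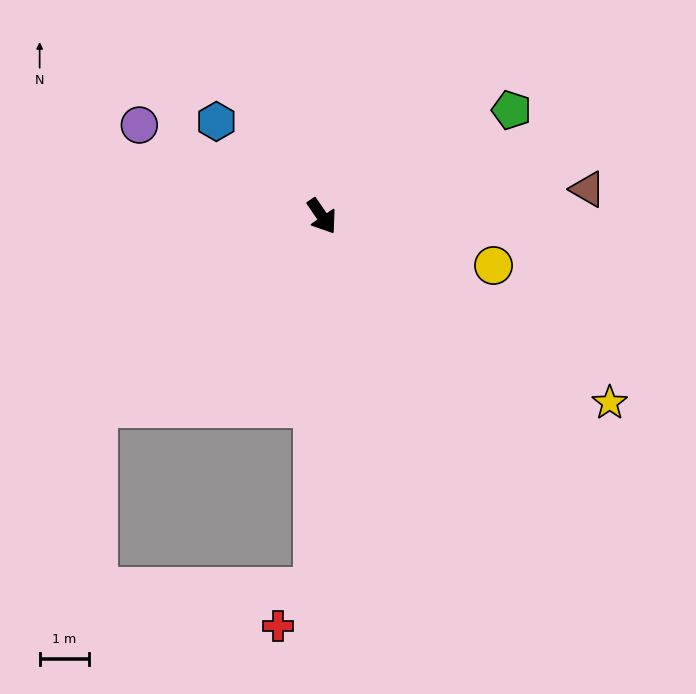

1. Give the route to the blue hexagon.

turn right 166°, forward 2.9 m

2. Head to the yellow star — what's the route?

turn left 23°, forward 7.0 m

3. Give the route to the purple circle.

turn right 151°, forward 4.2 m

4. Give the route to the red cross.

blocked — turn right 36°, forward 7.6 m, then turn right 42°, forward 1.1 m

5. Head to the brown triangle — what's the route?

turn left 62°, forward 5.4 m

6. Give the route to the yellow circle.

turn left 40°, forward 3.6 m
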